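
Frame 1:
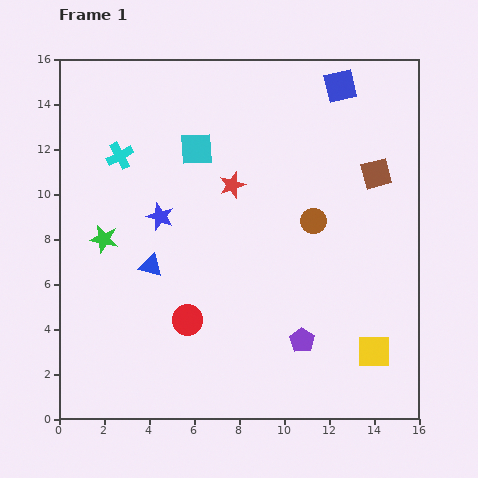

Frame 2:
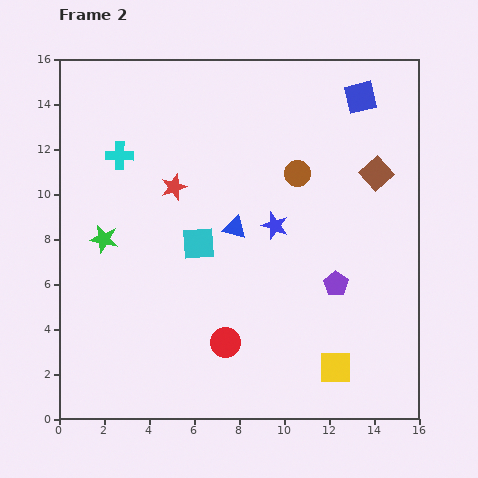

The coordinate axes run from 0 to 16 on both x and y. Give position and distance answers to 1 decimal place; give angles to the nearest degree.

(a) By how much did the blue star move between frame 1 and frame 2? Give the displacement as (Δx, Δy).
(5.1, -0.4)

The blue star was at (4.5, 9.0) in frame 1 and (9.6, 8.6) in frame 2.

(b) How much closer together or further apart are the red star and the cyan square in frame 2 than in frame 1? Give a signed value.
+0.4

Distance in frame 1: 2.3. Distance in frame 2: 2.7.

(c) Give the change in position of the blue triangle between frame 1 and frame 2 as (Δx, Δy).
(3.7, 1.7)

The blue triangle was at (4.1, 6.8) in frame 1 and (7.8, 8.5) in frame 2.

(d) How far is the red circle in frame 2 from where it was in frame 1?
2.0

The red circle moved from (5.7, 4.4) to (7.4, 3.4), a distance of √(1.7² + 1.0²) ≈ 2.0.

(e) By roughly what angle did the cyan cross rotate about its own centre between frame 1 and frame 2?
29° clockwise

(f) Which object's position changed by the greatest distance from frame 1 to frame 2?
the blue star

(moved 5.1; next 4.2)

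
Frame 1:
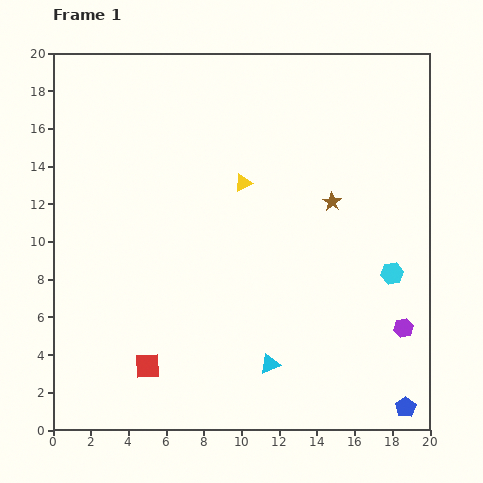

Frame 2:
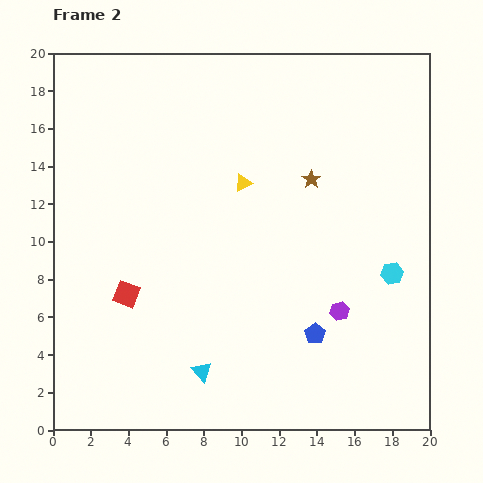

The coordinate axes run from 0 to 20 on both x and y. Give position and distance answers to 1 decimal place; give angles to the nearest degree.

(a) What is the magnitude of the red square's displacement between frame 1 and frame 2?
4.0

The red square moved from (5.0, 3.4) to (3.9, 7.2), a distance of √(1.1² + 3.8²) ≈ 4.0.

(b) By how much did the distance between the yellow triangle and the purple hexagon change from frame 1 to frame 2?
-3.0

Distance in frame 1: 11.5. Distance in frame 2: 8.5.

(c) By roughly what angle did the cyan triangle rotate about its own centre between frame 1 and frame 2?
50° counter-clockwise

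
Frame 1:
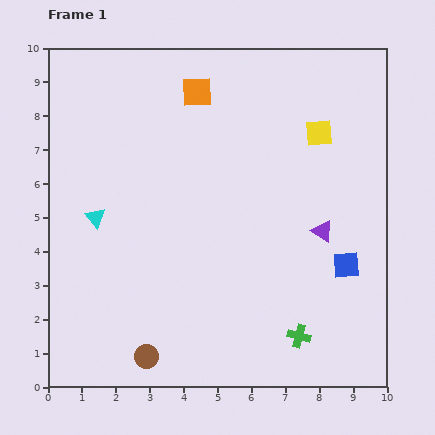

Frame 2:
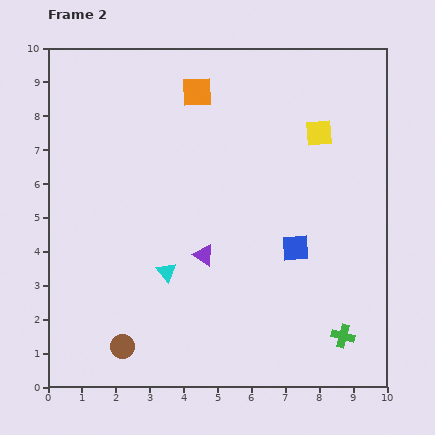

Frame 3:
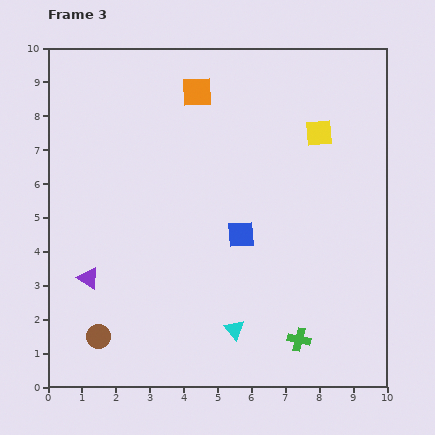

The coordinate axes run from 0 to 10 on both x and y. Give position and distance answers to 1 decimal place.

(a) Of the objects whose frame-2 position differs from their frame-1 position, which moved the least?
the brown circle

(moved 0.8)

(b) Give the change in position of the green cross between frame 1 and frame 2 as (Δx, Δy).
(1.3, 0.0)

The green cross was at (7.4, 1.5) in frame 1 and (8.7, 1.5) in frame 2.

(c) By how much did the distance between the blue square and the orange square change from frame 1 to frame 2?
-1.3

Distance in frame 1: 6.7. Distance in frame 2: 5.4.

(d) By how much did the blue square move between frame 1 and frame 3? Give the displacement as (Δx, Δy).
(-3.1, 0.9)

The blue square was at (8.8, 3.6) in frame 1 and (5.7, 4.5) in frame 3.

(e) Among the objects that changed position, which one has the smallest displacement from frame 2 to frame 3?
the brown circle

(moved 0.8)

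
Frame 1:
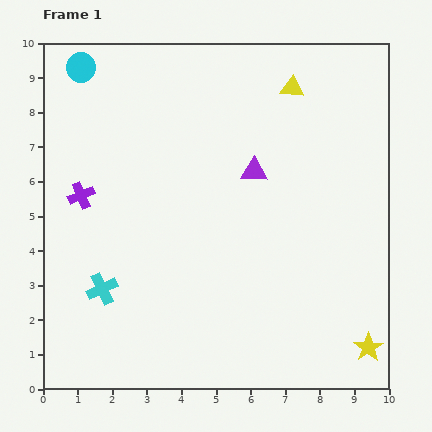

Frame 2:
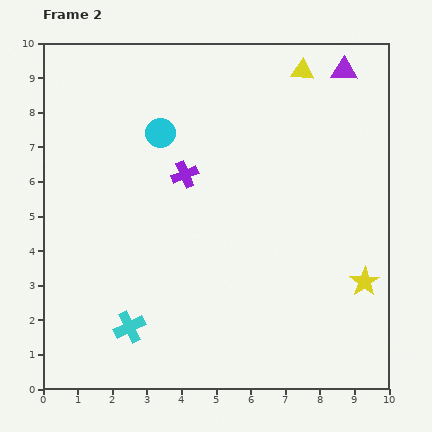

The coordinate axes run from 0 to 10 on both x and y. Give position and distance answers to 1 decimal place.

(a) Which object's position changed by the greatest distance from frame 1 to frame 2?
the purple triangle

(moved 3.9; next 3.1)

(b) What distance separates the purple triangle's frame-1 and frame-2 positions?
3.9

The purple triangle moved from (6.1, 6.3) to (8.7, 9.2), a distance of √(2.6² + 2.9²) ≈ 3.9.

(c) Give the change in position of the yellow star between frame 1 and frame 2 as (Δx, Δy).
(-0.1, 1.9)

The yellow star was at (9.4, 1.2) in frame 1 and (9.3, 3.1) in frame 2.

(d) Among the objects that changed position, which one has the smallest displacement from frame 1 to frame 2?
the yellow triangle

(moved 0.6)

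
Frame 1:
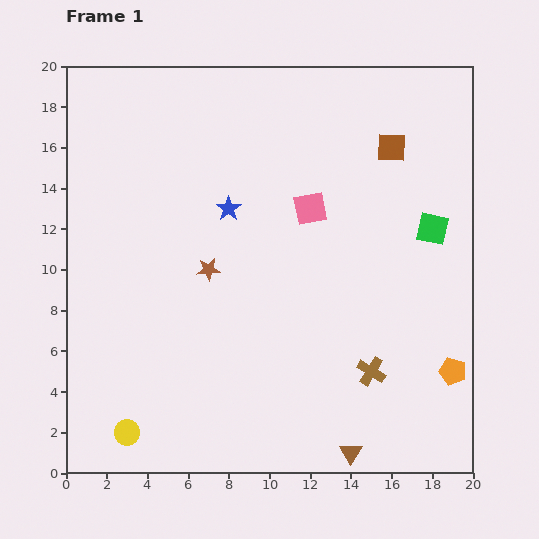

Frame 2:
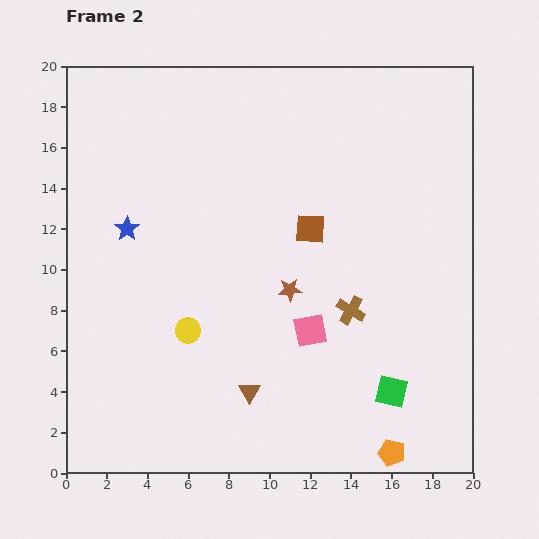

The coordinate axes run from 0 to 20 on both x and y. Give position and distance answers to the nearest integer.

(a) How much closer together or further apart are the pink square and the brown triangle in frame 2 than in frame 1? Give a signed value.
-8

Distance in frame 1: 12. Distance in frame 2: 4.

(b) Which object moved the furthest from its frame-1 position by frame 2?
the green square

(moved 8; next 6)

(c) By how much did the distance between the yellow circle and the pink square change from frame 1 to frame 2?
-8

Distance in frame 1: 14. Distance in frame 2: 6.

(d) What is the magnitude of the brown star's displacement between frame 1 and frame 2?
4

The brown star moved from (7, 10) to (11, 9), a distance of √(4² + 1²) ≈ 4.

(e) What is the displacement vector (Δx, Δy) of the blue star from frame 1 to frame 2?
(-5, -1)

The blue star was at (8, 13) in frame 1 and (3, 12) in frame 2.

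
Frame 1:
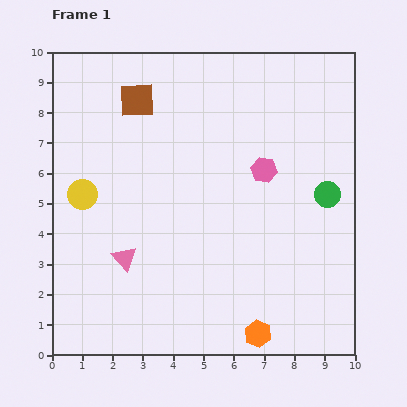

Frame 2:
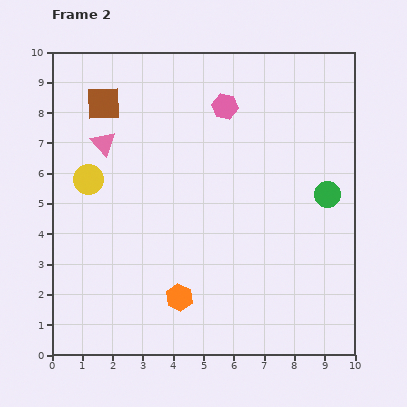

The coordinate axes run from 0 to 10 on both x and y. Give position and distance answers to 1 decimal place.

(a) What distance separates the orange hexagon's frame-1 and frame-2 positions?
2.9

The orange hexagon moved from (6.8, 0.7) to (4.2, 1.9), a distance of √(2.6² + 1.2²) ≈ 2.9.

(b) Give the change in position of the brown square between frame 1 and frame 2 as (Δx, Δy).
(-1.1, -0.1)

The brown square was at (2.8, 8.4) in frame 1 and (1.7, 8.3) in frame 2.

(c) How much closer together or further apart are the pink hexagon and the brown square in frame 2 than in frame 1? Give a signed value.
-0.8

Distance in frame 1: 4.8. Distance in frame 2: 4.0.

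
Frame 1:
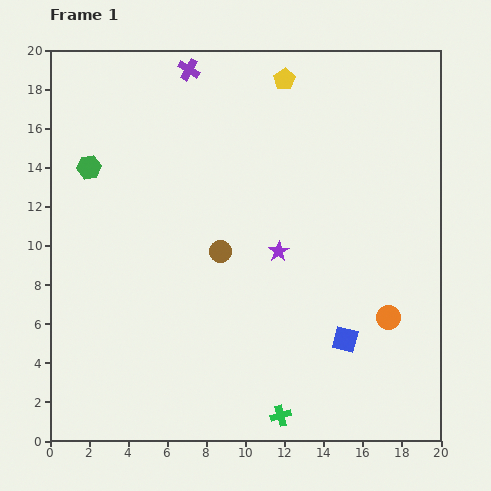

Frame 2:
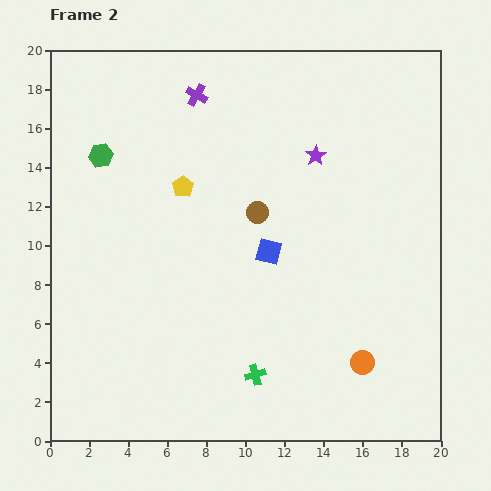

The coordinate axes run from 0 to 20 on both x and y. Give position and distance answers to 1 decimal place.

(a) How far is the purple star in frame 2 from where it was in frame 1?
5.3

The purple star moved from (11.7, 9.7) to (13.6, 14.6), a distance of √(1.9² + 4.9²) ≈ 5.3.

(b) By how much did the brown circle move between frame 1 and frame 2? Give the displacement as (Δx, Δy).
(1.9, 2.0)

The brown circle was at (8.7, 9.7) in frame 1 and (10.6, 11.7) in frame 2.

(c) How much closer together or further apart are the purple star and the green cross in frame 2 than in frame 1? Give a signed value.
+3.2

Distance in frame 1: 8.4. Distance in frame 2: 11.6.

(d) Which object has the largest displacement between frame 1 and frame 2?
the yellow pentagon

(moved 7.6; next 6.0)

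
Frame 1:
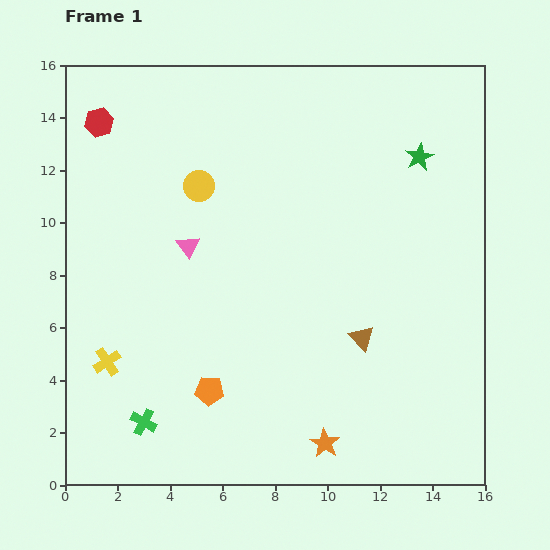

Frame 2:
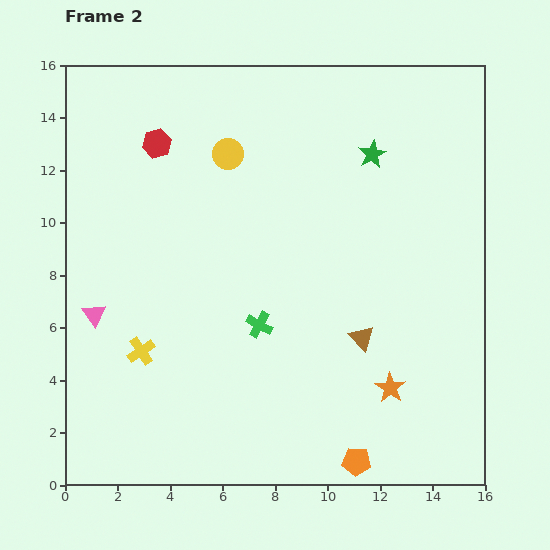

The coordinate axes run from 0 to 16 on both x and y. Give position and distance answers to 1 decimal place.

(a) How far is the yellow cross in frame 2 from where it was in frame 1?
1.4

The yellow cross moved from (1.6, 4.7) to (2.9, 5.1), a distance of √(1.3² + 0.4²) ≈ 1.4.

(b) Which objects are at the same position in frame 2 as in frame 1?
the brown triangle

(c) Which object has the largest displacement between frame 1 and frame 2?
the orange pentagon

(moved 6.2; next 5.7)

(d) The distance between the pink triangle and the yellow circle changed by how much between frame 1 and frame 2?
+5.7

Distance in frame 1: 2.3. Distance in frame 2: 8.0.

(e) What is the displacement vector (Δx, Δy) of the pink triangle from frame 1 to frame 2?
(-3.6, -2.6)

The pink triangle was at (4.7, 9.1) in frame 1 and (1.1, 6.5) in frame 2.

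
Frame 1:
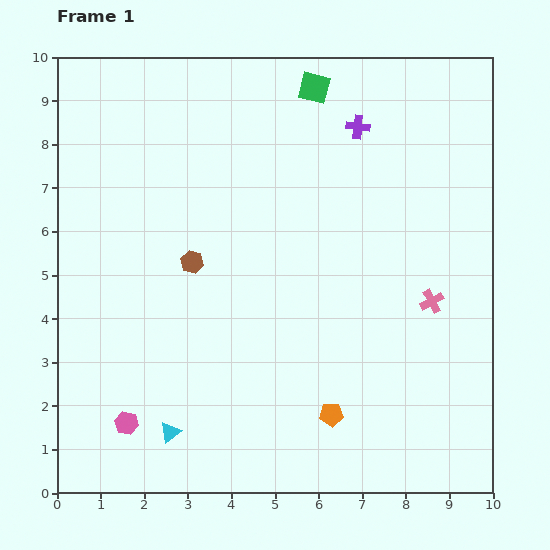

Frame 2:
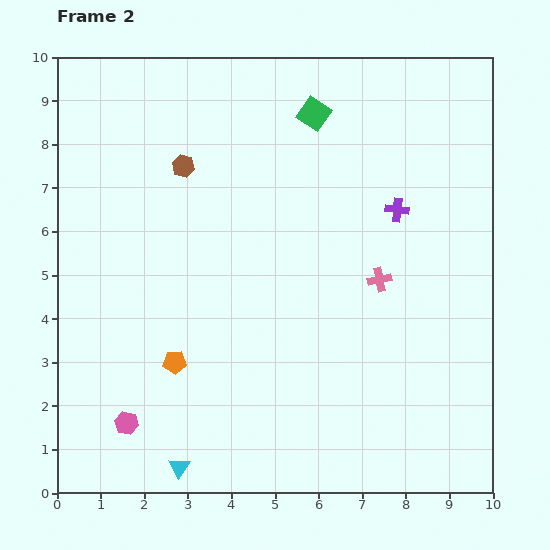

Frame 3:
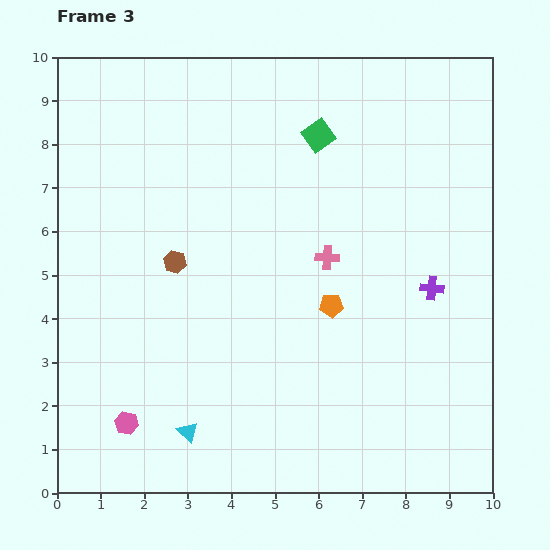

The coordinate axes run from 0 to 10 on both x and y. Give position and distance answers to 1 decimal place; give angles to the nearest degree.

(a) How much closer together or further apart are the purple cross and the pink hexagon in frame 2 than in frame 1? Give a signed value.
-0.7

Distance in frame 1: 8.6. Distance in frame 2: 7.9.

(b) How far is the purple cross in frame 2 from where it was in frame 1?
2.1

The purple cross moved from (6.9, 8.4) to (7.8, 6.5), a distance of √(0.9² + 1.9²) ≈ 2.1.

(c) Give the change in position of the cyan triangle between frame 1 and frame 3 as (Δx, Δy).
(0.4, 0.0)

The cyan triangle was at (2.6, 1.4) in frame 1 and (3.0, 1.4) in frame 3.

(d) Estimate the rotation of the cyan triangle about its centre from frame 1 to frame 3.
38° counter-clockwise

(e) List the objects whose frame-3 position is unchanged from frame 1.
the pink hexagon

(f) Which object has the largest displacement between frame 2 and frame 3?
the orange pentagon

(moved 3.8; next 2.2)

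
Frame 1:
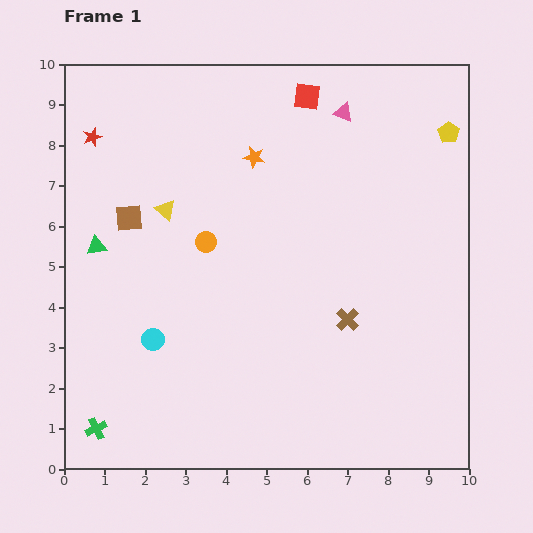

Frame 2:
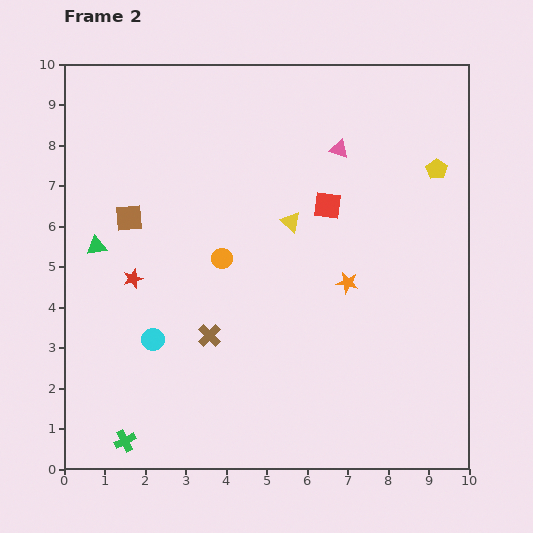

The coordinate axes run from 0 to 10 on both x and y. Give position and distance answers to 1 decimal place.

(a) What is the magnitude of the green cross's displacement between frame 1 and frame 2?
0.8

The green cross moved from (0.8, 1.0) to (1.5, 0.7), a distance of √(0.7² + 0.3²) ≈ 0.8.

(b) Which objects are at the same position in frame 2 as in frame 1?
the cyan circle, the green triangle, the brown square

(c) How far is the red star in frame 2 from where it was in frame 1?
3.6

The red star moved from (0.7, 8.2) to (1.7, 4.7), a distance of √(1.0² + 3.5²) ≈ 3.6.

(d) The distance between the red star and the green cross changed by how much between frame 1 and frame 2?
-3.2

Distance in frame 1: 7.2. Distance in frame 2: 4.0.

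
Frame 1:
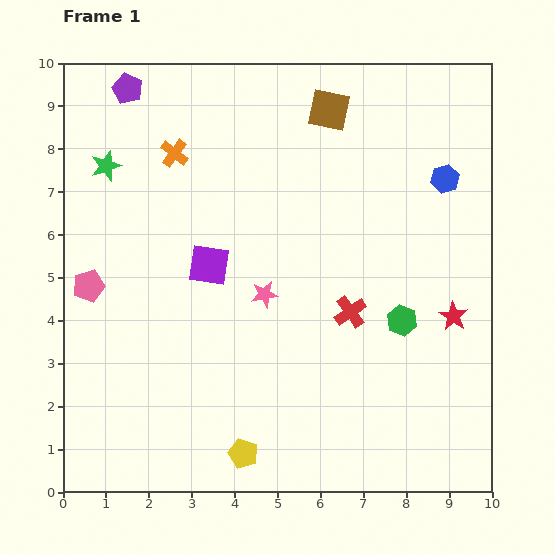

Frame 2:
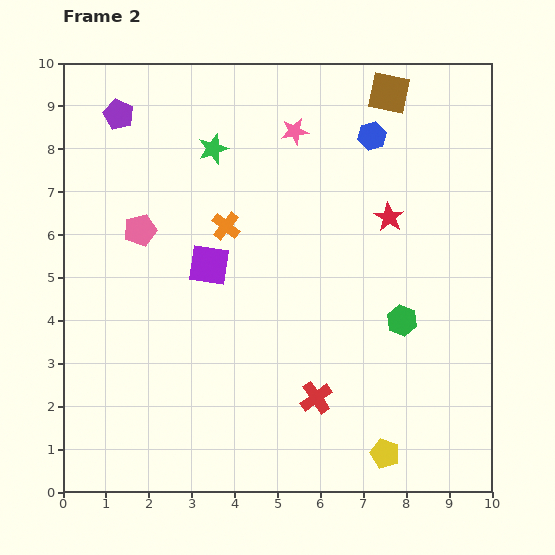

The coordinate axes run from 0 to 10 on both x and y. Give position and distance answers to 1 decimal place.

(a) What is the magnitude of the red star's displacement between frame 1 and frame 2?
2.7

The red star moved from (9.1, 4.1) to (7.6, 6.4), a distance of √(1.5² + 2.3²) ≈ 2.7.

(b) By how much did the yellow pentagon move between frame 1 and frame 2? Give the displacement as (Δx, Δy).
(3.3, 0.0)

The yellow pentagon was at (4.2, 0.9) in frame 1 and (7.5, 0.9) in frame 2.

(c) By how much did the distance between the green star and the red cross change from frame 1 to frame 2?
-0.3

Distance in frame 1: 6.6. Distance in frame 2: 6.3.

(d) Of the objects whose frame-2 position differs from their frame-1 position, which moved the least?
the purple pentagon

(moved 0.6)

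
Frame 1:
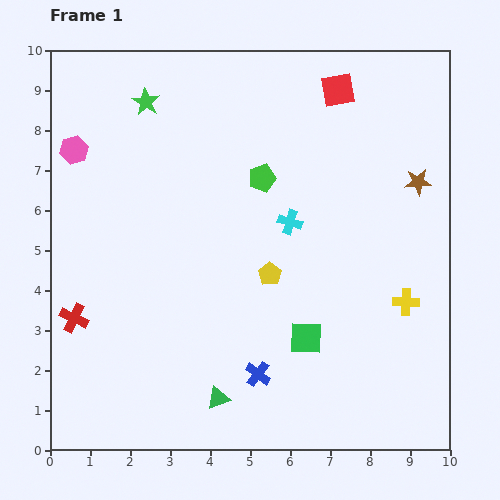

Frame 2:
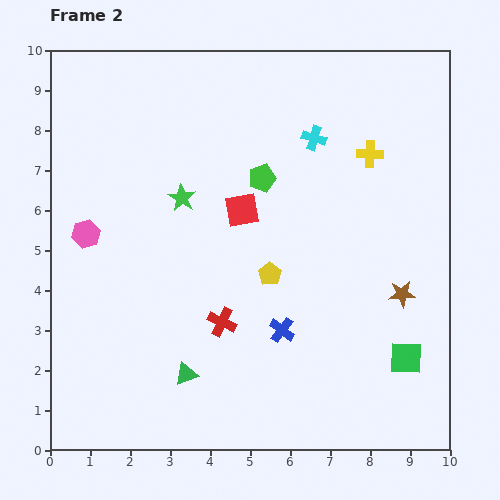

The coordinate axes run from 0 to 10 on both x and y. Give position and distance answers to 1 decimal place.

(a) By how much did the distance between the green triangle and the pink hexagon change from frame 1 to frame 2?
-2.9

Distance in frame 1: 7.2. Distance in frame 2: 4.3.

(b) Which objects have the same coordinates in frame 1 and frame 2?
the yellow pentagon, the green pentagon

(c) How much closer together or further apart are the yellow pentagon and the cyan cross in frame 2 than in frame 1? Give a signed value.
+2.2

Distance in frame 1: 1.4. Distance in frame 2: 3.6.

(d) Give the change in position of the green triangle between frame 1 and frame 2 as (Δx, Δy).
(-0.8, 0.6)

The green triangle was at (4.2, 1.3) in frame 1 and (3.4, 1.9) in frame 2.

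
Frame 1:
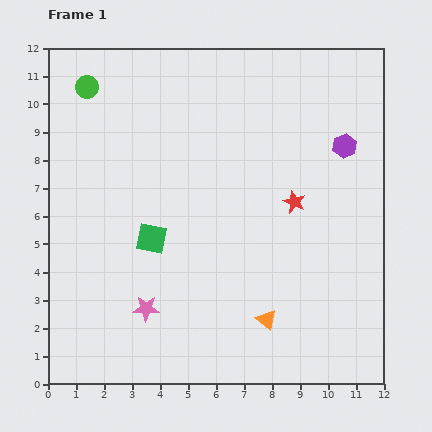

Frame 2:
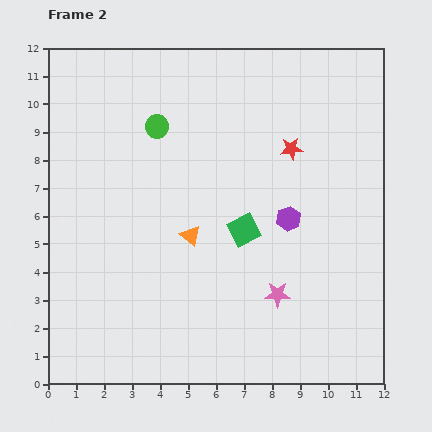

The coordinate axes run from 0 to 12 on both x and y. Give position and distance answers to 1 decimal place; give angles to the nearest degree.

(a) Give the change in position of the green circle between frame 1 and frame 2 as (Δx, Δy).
(2.5, -1.4)

The green circle was at (1.4, 10.6) in frame 1 and (3.9, 9.2) in frame 2.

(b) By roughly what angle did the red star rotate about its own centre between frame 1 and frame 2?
31° counter-clockwise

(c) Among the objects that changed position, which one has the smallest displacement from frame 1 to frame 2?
the red star

(moved 1.9)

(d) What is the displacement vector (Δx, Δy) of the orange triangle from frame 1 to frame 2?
(-2.7, 3.0)

The orange triangle was at (7.8, 2.3) in frame 1 and (5.1, 5.3) in frame 2.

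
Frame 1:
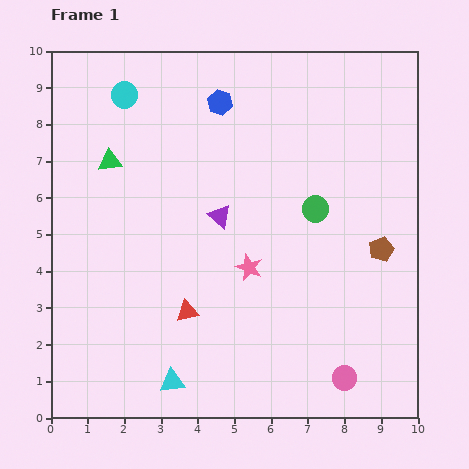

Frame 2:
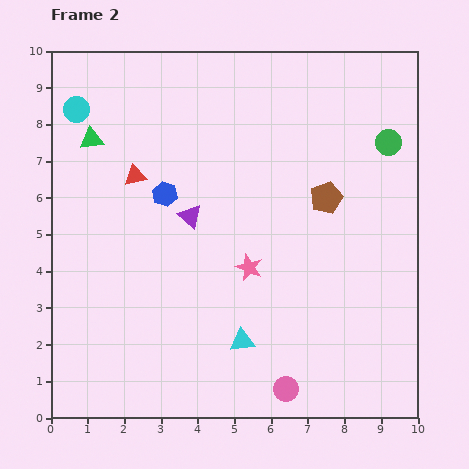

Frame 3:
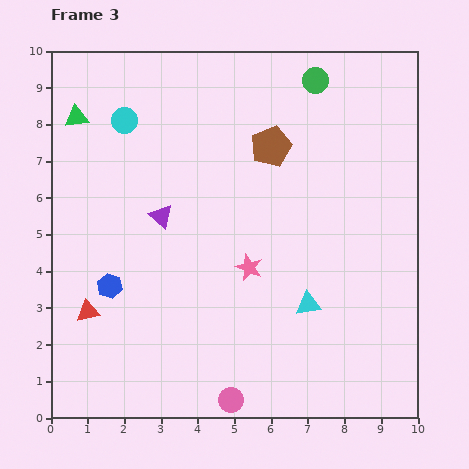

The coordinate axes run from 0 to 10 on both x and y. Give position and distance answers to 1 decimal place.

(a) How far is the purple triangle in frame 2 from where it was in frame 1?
0.8

The purple triangle moved from (4.6, 5.5) to (3.8, 5.5), a distance of √(0.8² + 0.0²) ≈ 0.8.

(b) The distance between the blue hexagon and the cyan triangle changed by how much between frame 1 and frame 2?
-3.2

Distance in frame 1: 7.7. Distance in frame 2: 4.5.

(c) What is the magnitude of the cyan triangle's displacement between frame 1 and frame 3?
4.3

The cyan triangle moved from (3.3, 1.0) to (7.0, 3.1), a distance of √(3.7² + 2.1²) ≈ 4.3.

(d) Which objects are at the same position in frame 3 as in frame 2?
the pink star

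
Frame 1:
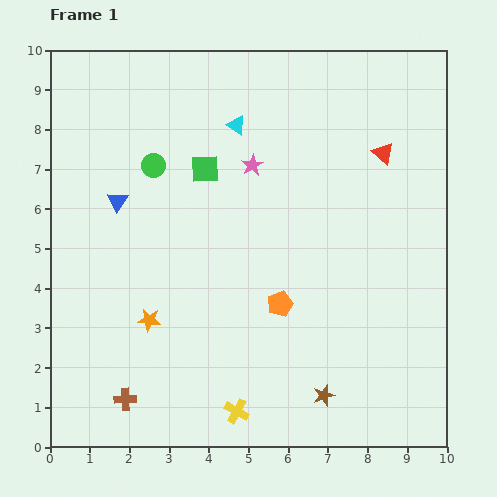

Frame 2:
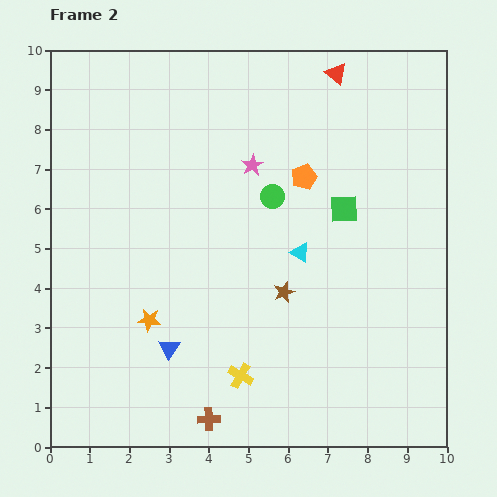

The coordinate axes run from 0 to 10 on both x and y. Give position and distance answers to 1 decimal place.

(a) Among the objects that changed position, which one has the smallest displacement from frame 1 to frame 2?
the yellow cross

(moved 0.9)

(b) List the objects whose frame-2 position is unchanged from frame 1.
the pink star, the orange star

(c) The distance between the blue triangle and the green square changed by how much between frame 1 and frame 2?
+3.3

Distance in frame 1: 2.3. Distance in frame 2: 5.6.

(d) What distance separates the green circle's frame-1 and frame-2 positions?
3.1

The green circle moved from (2.6, 7.1) to (5.6, 6.3), a distance of √(3.0² + 0.8²) ≈ 3.1.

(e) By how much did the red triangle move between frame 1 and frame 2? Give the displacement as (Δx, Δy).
(-1.2, 2.0)

The red triangle was at (8.4, 7.4) in frame 1 and (7.2, 9.4) in frame 2.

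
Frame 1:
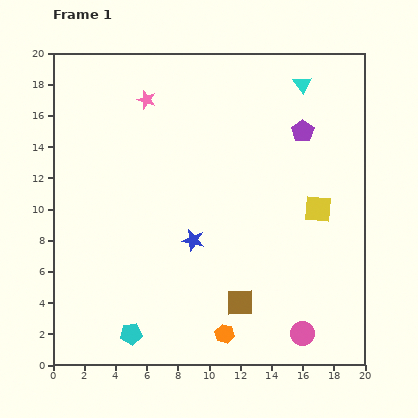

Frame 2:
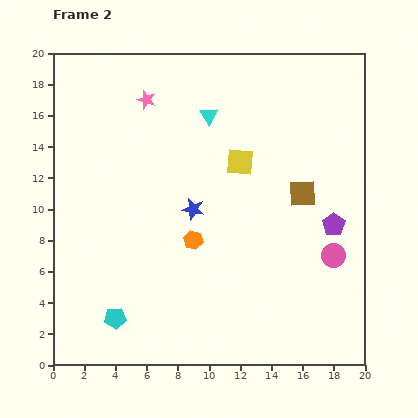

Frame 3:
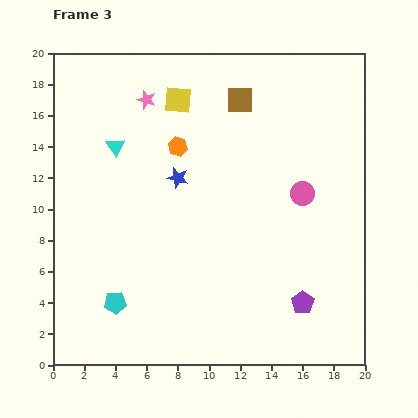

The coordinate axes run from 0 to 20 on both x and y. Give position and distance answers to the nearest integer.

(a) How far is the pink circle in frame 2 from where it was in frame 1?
5

The pink circle moved from (16, 2) to (18, 7), a distance of √(2² + 5²) ≈ 5.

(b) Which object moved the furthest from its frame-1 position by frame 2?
the brown square

(moved 8; next 6)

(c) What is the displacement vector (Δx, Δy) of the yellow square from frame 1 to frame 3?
(-9, 7)

The yellow square was at (17, 10) in frame 1 and (8, 17) in frame 3.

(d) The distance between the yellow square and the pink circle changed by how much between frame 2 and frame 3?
+2

Distance in frame 2: 8. Distance in frame 3: 10.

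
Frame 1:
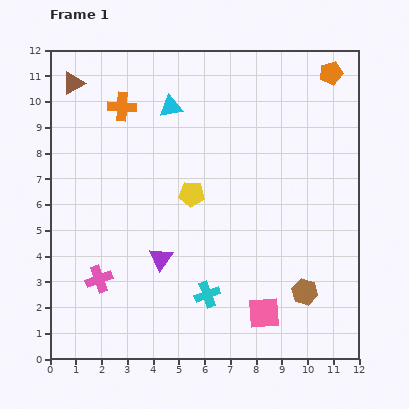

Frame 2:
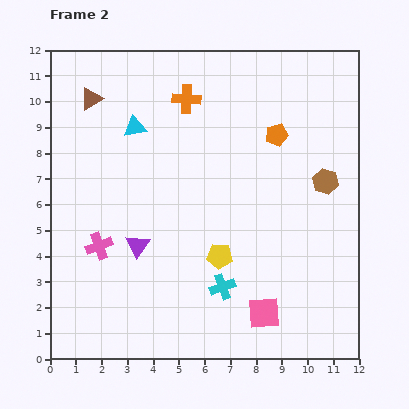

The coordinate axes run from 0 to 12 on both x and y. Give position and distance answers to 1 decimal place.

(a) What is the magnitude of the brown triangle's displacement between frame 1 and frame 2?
0.9

The brown triangle moved from (0.9, 10.7) to (1.6, 10.1), a distance of √(0.7² + 0.6²) ≈ 0.9.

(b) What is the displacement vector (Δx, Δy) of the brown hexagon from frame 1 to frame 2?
(0.8, 4.3)

The brown hexagon was at (9.9, 2.6) in frame 1 and (10.7, 6.9) in frame 2.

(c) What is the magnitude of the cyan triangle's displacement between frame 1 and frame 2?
1.6

The cyan triangle moved from (4.7, 9.8) to (3.3, 9.0), a distance of √(1.4² + 0.8²) ≈ 1.6.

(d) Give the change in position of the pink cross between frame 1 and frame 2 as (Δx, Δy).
(0.0, 1.3)

The pink cross was at (1.9, 3.1) in frame 1 and (1.9, 4.4) in frame 2.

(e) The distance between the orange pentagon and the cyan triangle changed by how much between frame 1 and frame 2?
-0.8

Distance in frame 1: 6.3. Distance in frame 2: 5.5.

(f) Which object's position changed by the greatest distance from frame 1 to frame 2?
the brown hexagon

(moved 4.4; next 3.2)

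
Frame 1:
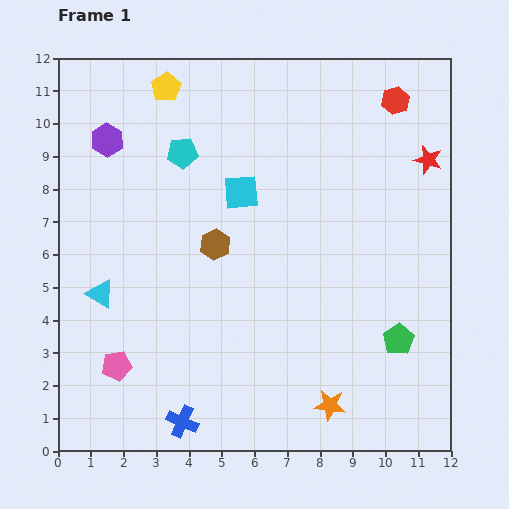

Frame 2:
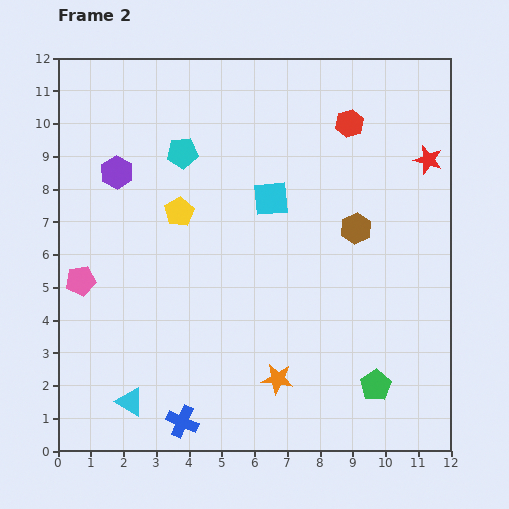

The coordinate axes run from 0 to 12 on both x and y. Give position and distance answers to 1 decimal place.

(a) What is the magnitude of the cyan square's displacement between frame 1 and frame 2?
0.9

The cyan square moved from (5.6, 7.9) to (6.5, 7.7), a distance of √(0.9² + 0.2²) ≈ 0.9.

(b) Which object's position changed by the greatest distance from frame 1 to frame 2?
the brown hexagon

(moved 4.3; next 3.8)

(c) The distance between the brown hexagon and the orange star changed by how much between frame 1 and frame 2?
-0.8

Distance in frame 1: 6.0. Distance in frame 2: 5.2.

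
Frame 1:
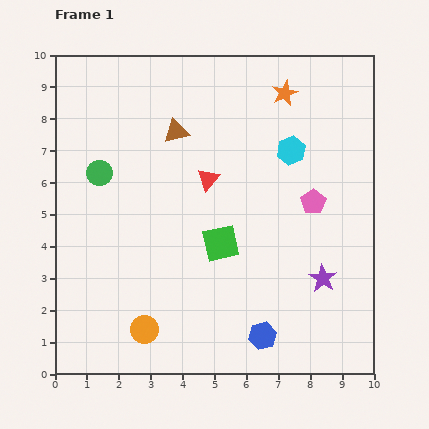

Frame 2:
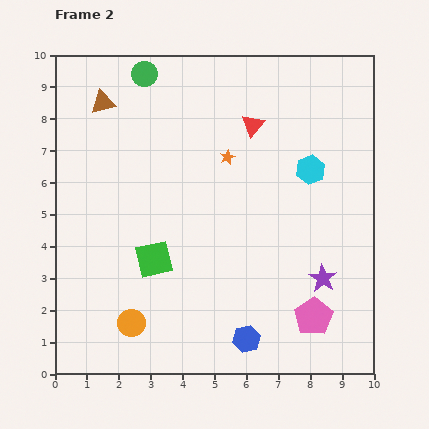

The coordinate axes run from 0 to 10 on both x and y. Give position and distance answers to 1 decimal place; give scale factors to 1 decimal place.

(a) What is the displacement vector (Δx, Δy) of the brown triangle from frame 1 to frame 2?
(-2.3, 0.9)

The brown triangle was at (3.8, 7.6) in frame 1 and (1.5, 8.5) in frame 2.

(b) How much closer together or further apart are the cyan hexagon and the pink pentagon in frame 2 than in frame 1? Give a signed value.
+2.9

Distance in frame 1: 1.7. Distance in frame 2: 4.6.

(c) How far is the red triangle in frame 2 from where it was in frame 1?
2.2

The red triangle moved from (4.8, 6.1) to (6.2, 7.8), a distance of √(1.4² + 1.7²) ≈ 2.2.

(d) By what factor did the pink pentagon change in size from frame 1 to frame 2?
1.5×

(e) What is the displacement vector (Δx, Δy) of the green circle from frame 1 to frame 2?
(1.4, 3.1)

The green circle was at (1.4, 6.3) in frame 1 and (2.8, 9.4) in frame 2.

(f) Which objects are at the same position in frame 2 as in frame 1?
the purple star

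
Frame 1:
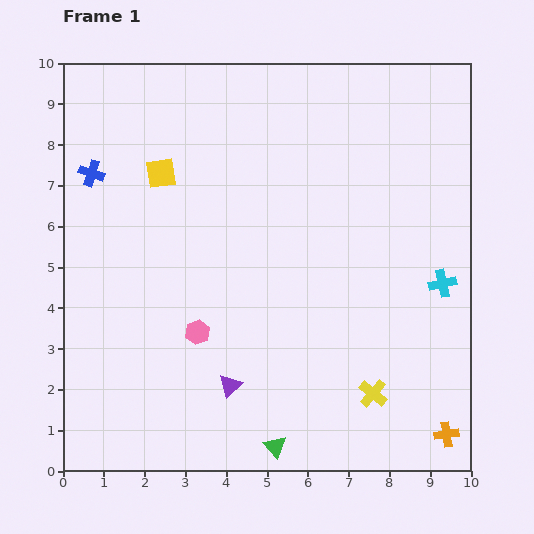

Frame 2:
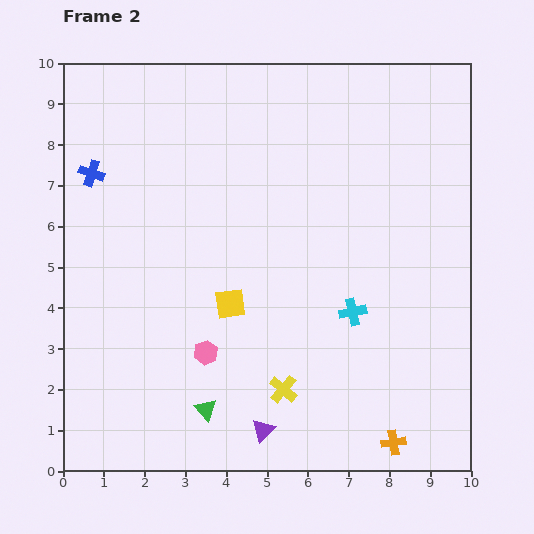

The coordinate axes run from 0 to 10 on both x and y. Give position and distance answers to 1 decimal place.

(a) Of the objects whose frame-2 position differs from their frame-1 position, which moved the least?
the pink hexagon

(moved 0.5)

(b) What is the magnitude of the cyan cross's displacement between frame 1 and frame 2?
2.3

The cyan cross moved from (9.3, 4.6) to (7.1, 3.9), a distance of √(2.2² + 0.7²) ≈ 2.3.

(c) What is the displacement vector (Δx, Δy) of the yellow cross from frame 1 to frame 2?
(-2.2, 0.1)

The yellow cross was at (7.6, 1.9) in frame 1 and (5.4, 2.0) in frame 2.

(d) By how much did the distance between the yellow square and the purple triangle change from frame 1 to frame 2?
-2.3

Distance in frame 1: 5.5. Distance in frame 2: 3.2.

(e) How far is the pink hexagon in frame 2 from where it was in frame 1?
0.5

The pink hexagon moved from (3.3, 3.4) to (3.5, 2.9), a distance of √(0.2² + 0.5²) ≈ 0.5.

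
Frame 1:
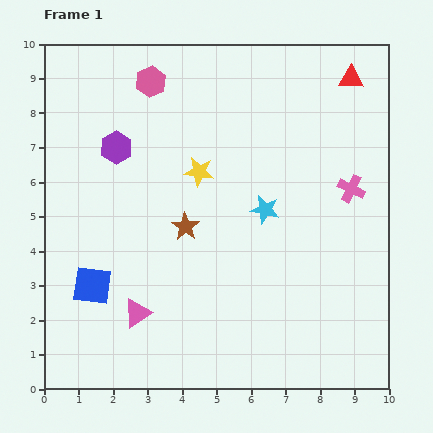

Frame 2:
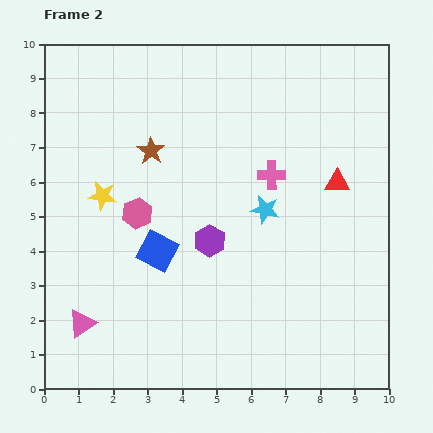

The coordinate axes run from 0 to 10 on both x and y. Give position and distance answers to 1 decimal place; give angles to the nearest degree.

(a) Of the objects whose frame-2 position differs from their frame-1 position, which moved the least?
the pink triangle

(moved 1.6)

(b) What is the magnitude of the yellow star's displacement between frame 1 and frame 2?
2.9

The yellow star moved from (4.5, 6.3) to (1.7, 5.6), a distance of √(2.8² + 0.7²) ≈ 2.9.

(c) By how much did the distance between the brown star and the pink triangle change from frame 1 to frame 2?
+2.5

Distance in frame 1: 2.9. Distance in frame 2: 5.4.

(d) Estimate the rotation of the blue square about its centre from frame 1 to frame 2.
20° clockwise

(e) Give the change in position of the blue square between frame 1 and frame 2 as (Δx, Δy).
(1.9, 1.0)

The blue square was at (1.4, 3.0) in frame 1 and (3.3, 4.0) in frame 2.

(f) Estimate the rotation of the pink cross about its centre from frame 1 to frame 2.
26° counter-clockwise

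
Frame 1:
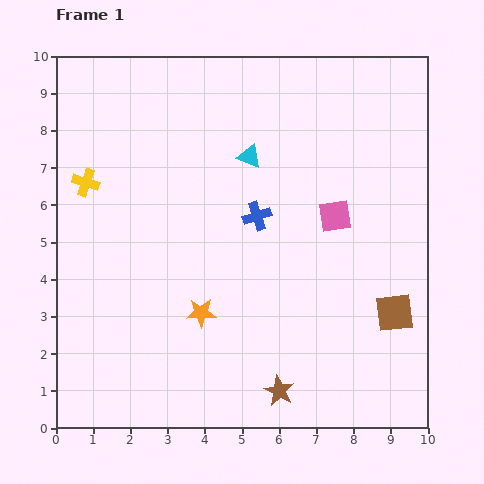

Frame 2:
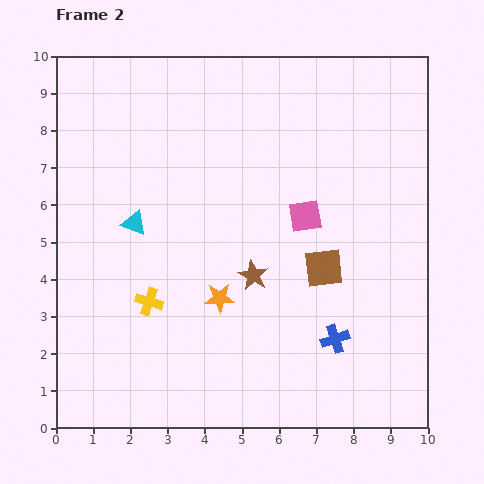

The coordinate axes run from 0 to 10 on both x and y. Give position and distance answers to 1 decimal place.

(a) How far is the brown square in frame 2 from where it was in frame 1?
2.2

The brown square moved from (9.1, 3.1) to (7.2, 4.3), a distance of √(1.9² + 1.2²) ≈ 2.2.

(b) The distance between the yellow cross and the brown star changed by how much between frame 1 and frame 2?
-4.7

Distance in frame 1: 7.6. Distance in frame 2: 2.9.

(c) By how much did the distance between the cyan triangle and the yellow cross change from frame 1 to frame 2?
-2.4

Distance in frame 1: 4.5. Distance in frame 2: 2.1.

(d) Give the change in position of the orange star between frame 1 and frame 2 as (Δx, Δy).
(0.5, 0.4)

The orange star was at (3.9, 3.1) in frame 1 and (4.4, 3.5) in frame 2.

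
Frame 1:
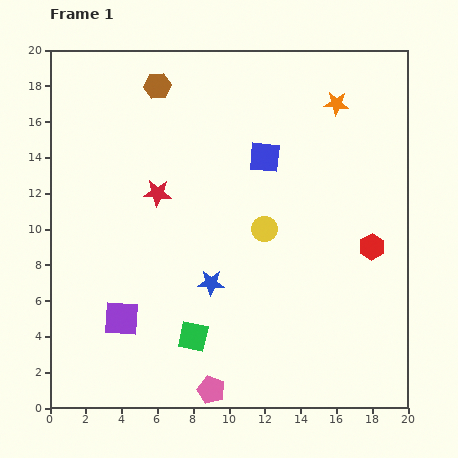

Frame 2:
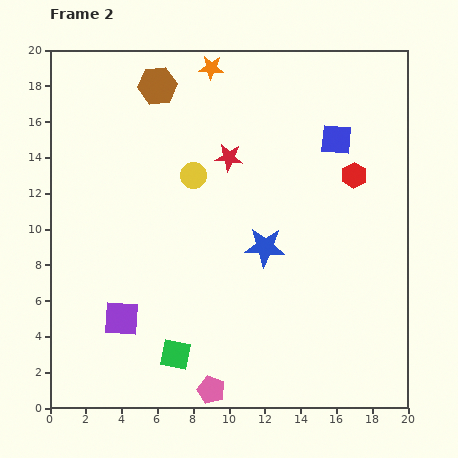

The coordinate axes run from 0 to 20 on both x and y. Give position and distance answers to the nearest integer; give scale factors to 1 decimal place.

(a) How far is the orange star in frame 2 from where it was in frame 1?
7

The orange star moved from (16, 17) to (9, 19), a distance of √(7² + 2²) ≈ 7.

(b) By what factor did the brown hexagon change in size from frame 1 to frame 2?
1.4×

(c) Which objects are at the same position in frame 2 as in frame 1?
the purple square, the pink pentagon, the brown hexagon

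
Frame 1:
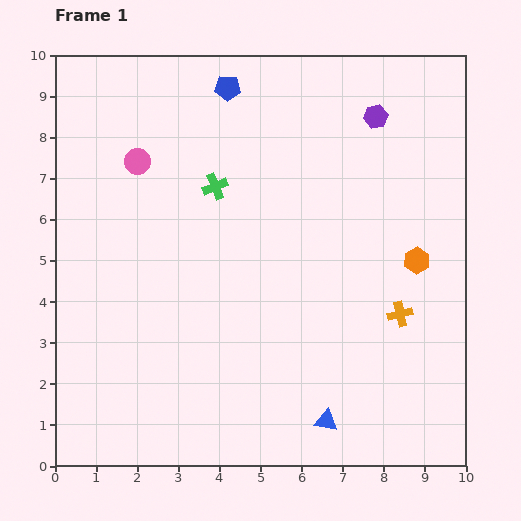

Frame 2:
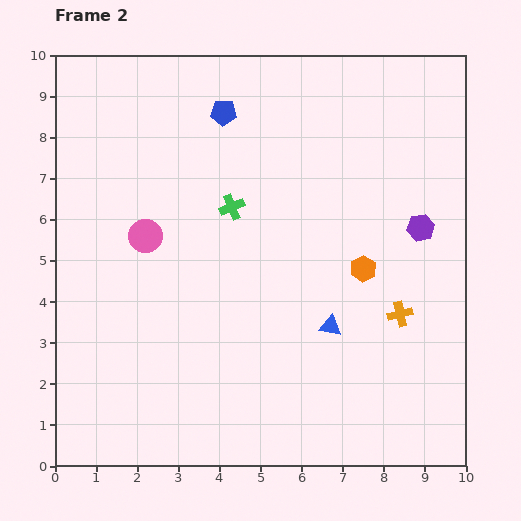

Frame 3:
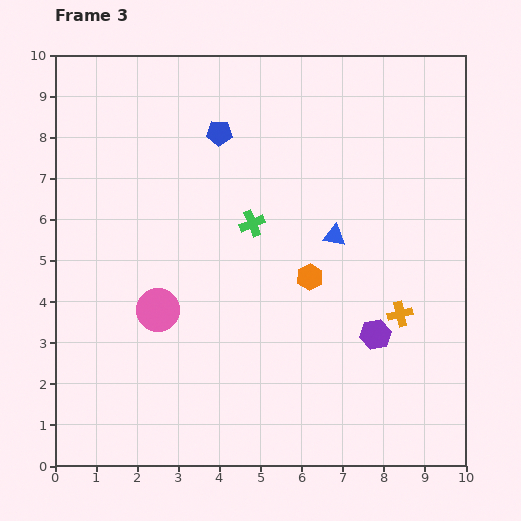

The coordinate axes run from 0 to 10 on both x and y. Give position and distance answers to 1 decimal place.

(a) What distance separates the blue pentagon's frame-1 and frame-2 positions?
0.6

The blue pentagon moved from (4.2, 9.2) to (4.1, 8.6), a distance of √(0.1² + 0.6²) ≈ 0.6.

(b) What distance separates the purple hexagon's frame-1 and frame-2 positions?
2.9

The purple hexagon moved from (7.8, 8.5) to (8.9, 5.8), a distance of √(1.1² + 2.7²) ≈ 2.9.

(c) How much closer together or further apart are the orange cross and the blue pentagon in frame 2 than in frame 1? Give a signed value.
-0.4

Distance in frame 1: 6.9. Distance in frame 2: 6.5.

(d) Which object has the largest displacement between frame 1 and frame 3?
the purple hexagon

(moved 5.3; next 4.5)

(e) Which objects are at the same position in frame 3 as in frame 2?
the orange cross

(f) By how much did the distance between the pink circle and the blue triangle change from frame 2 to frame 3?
-0.3

Distance in frame 2: 5.0. Distance in frame 3: 4.7.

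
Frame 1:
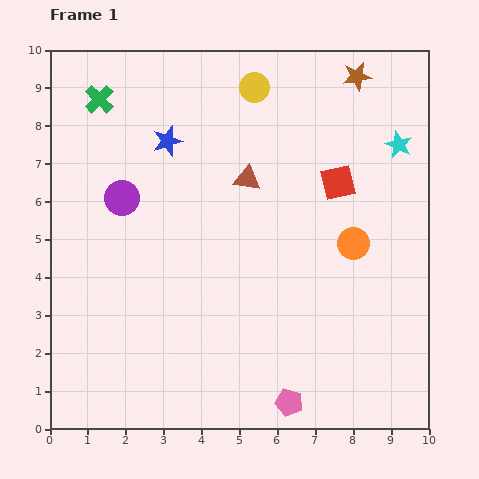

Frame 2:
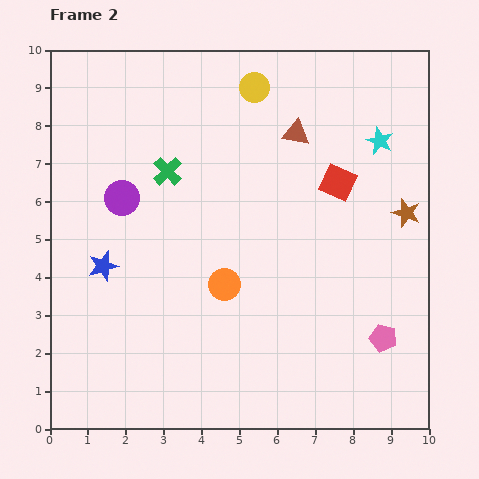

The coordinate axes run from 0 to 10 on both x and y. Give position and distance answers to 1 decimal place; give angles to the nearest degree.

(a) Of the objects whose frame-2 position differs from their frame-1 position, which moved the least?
the cyan star

(moved 0.5)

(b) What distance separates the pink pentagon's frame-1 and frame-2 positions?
3.0

The pink pentagon moved from (6.3, 0.7) to (8.8, 2.4), a distance of √(2.5² + 1.7²) ≈ 3.0.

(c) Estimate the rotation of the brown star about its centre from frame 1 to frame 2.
28° clockwise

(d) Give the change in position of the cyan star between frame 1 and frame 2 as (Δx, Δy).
(-0.5, 0.1)

The cyan star was at (9.2, 7.5) in frame 1 and (8.7, 7.6) in frame 2.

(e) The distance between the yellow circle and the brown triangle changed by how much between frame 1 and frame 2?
-0.8

Distance in frame 1: 2.4. Distance in frame 2: 1.6.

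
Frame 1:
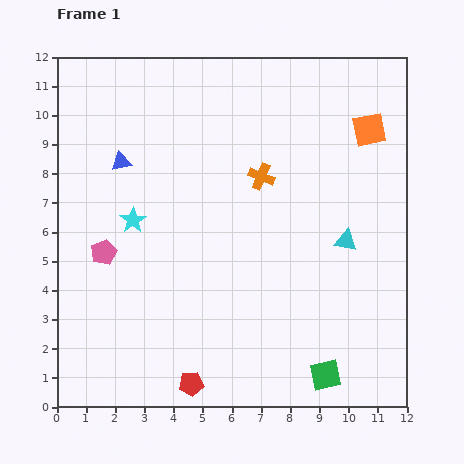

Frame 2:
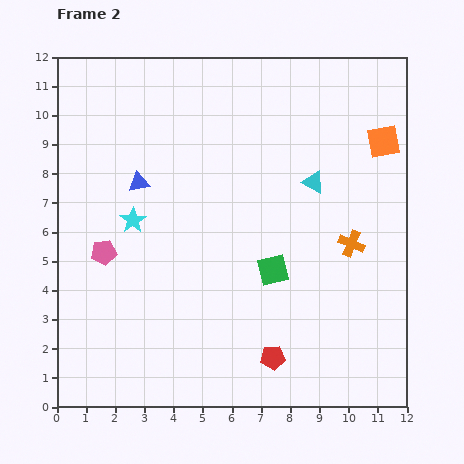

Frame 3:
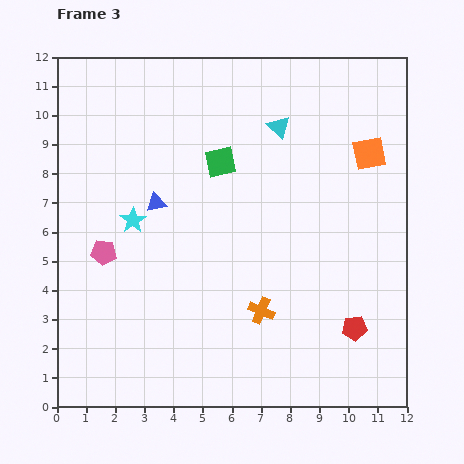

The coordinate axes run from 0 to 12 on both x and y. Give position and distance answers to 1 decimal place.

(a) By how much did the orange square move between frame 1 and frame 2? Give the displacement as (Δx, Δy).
(0.5, -0.4)

The orange square was at (10.7, 9.5) in frame 1 and (11.2, 9.1) in frame 2.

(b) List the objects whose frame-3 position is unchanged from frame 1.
the pink pentagon, the cyan star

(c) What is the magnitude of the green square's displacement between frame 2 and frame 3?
4.1

The green square moved from (7.4, 4.7) to (5.6, 8.4), a distance of √(1.8² + 3.7²) ≈ 4.1.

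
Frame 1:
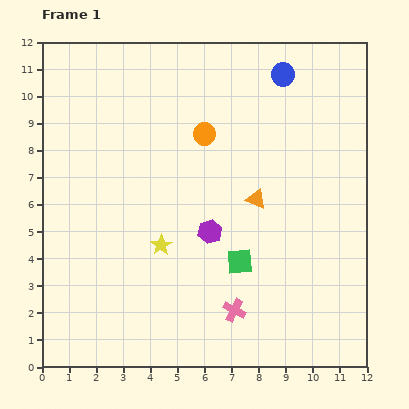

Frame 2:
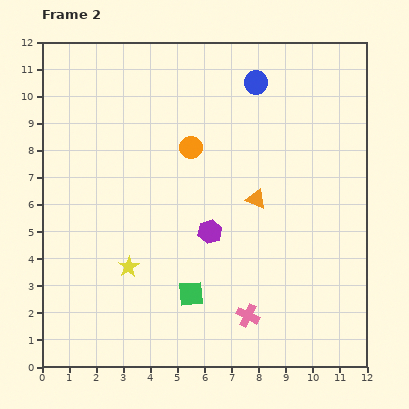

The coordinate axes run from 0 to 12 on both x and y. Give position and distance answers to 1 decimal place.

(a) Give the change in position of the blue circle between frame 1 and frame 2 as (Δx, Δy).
(-1.0, -0.3)

The blue circle was at (8.9, 10.8) in frame 1 and (7.9, 10.5) in frame 2.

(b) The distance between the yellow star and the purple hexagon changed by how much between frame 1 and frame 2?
+1.4

Distance in frame 1: 1.9. Distance in frame 2: 3.3.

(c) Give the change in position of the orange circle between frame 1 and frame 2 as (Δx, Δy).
(-0.5, -0.5)

The orange circle was at (6.0, 8.6) in frame 1 and (5.5, 8.1) in frame 2.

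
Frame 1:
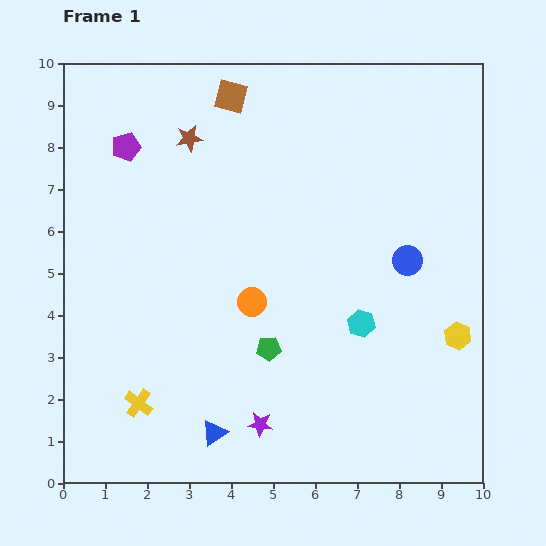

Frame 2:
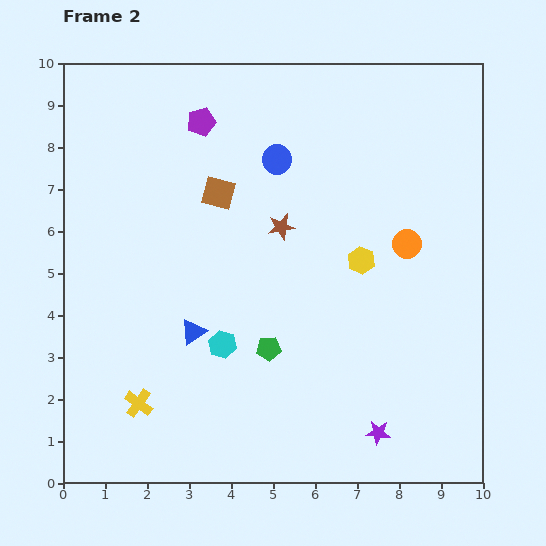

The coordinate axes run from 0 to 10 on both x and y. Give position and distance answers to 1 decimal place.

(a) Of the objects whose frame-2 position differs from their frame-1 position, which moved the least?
the purple pentagon

(moved 1.9)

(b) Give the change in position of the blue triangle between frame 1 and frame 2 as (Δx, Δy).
(-0.5, 2.4)

The blue triangle was at (3.6, 1.2) in frame 1 and (3.1, 3.6) in frame 2.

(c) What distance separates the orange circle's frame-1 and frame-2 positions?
4.0

The orange circle moved from (4.5, 4.3) to (8.2, 5.7), a distance of √(3.7² + 1.4²) ≈ 4.0.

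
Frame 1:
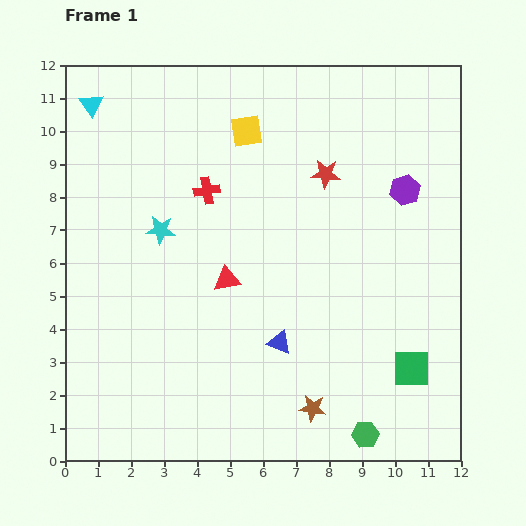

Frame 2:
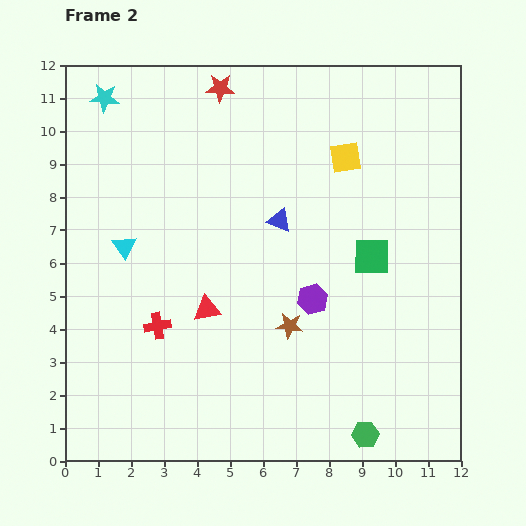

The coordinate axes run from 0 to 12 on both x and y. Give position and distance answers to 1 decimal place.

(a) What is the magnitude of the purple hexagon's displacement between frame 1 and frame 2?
4.3

The purple hexagon moved from (10.3, 8.2) to (7.5, 4.9), a distance of √(2.8² + 3.3²) ≈ 4.3.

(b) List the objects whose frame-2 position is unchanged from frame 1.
the green hexagon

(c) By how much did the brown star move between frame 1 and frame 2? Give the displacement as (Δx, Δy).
(-0.7, 2.5)

The brown star was at (7.5, 1.6) in frame 1 and (6.8, 4.1) in frame 2.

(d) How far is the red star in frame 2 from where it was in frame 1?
4.1

The red star moved from (7.9, 8.7) to (4.7, 11.3), a distance of √(3.2² + 2.6²) ≈ 4.1.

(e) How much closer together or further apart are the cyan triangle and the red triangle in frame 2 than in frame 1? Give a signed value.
-3.6

Distance in frame 1: 6.7. Distance in frame 2: 3.1.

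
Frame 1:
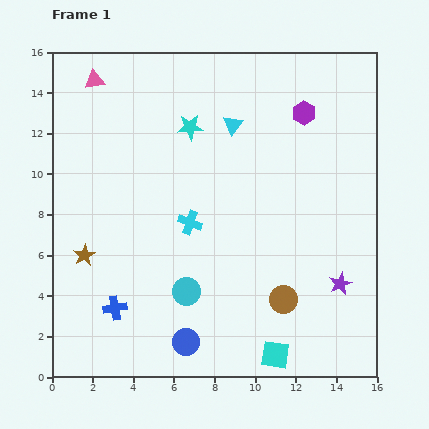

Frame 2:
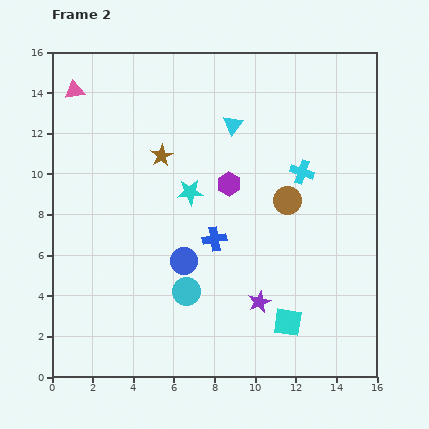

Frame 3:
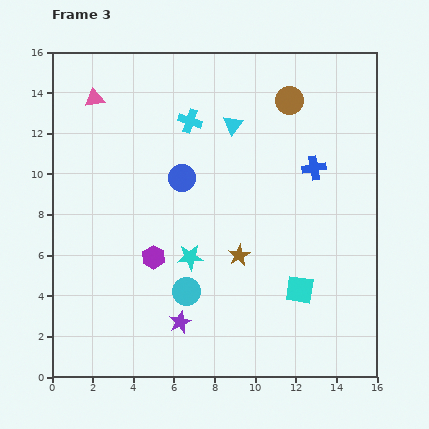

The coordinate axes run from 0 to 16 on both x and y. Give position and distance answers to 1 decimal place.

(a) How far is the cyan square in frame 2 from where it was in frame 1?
1.7

The cyan square moved from (11.0, 1.1) to (11.6, 2.7), a distance of √(0.6² + 1.6²) ≈ 1.7.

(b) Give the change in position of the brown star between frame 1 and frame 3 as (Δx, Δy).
(7.6, 0.0)

The brown star was at (1.6, 6.0) in frame 1 and (9.2, 6.0) in frame 3.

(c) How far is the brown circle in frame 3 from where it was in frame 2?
4.9

The brown circle moved from (11.6, 8.7) to (11.7, 13.6), a distance of √(0.1² + 4.9²) ≈ 4.9.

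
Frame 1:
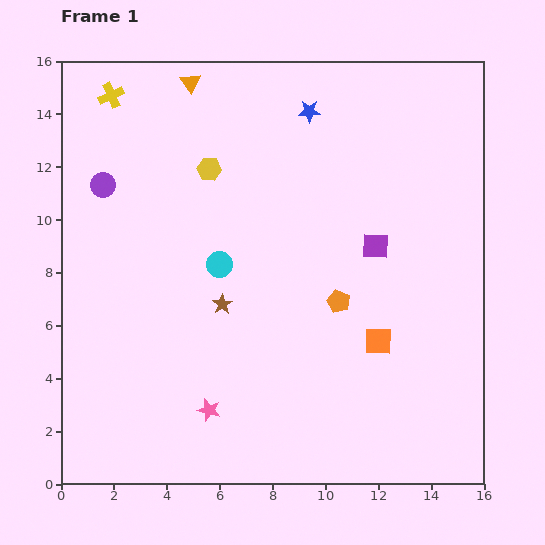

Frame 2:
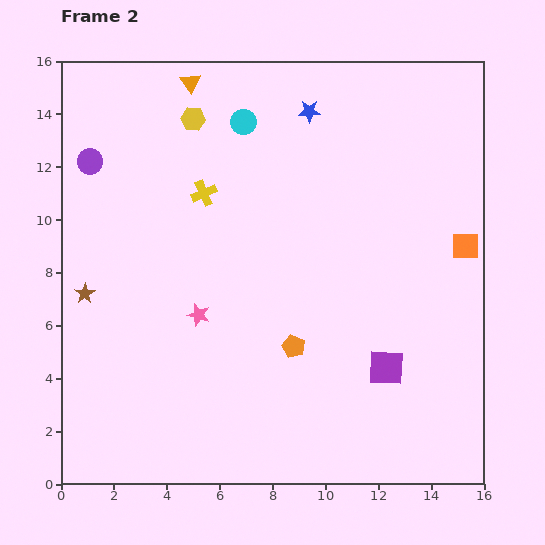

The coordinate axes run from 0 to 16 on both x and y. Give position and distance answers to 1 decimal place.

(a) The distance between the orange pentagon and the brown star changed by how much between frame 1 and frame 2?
+3.7

Distance in frame 1: 4.4. Distance in frame 2: 8.1.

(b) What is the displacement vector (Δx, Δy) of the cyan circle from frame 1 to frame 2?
(0.9, 5.4)

The cyan circle was at (6.0, 8.3) in frame 1 and (6.9, 13.7) in frame 2.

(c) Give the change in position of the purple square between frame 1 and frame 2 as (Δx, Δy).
(0.4, -4.6)

The purple square was at (11.9, 9.0) in frame 1 and (12.3, 4.4) in frame 2.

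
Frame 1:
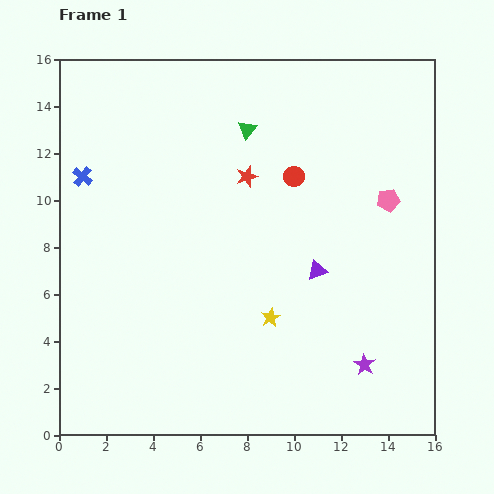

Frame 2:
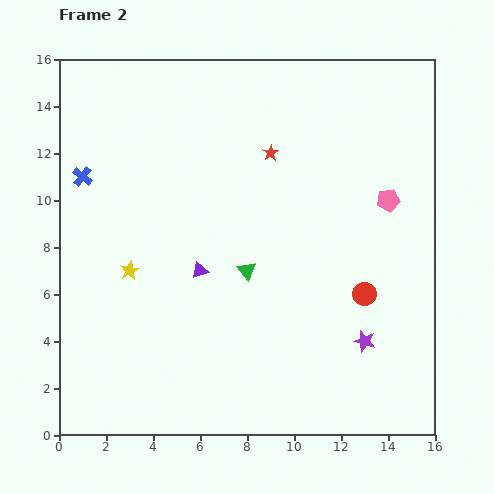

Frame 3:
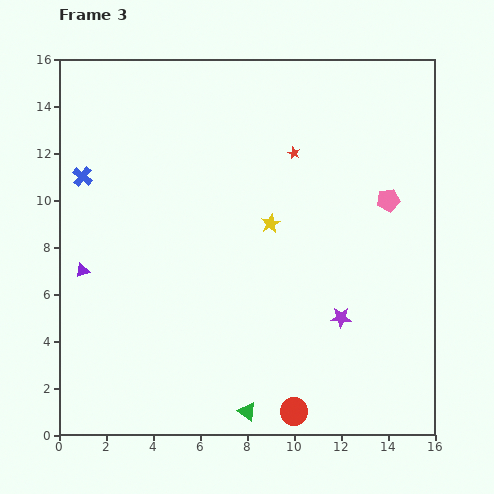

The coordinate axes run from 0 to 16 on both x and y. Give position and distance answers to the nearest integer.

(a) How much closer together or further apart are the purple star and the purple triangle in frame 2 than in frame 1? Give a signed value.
+4

Distance in frame 1: 4. Distance in frame 2: 8.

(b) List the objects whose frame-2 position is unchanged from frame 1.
the blue cross, the pink pentagon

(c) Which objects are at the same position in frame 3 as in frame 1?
the blue cross, the pink pentagon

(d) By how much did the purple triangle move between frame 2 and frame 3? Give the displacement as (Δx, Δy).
(-5, 0)

The purple triangle was at (6, 7) in frame 2 and (1, 7) in frame 3.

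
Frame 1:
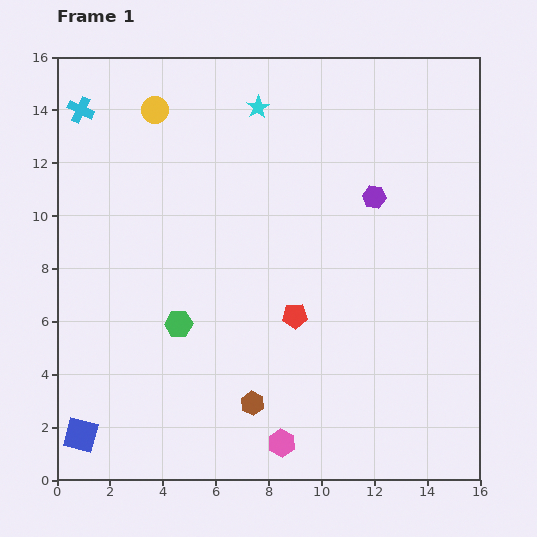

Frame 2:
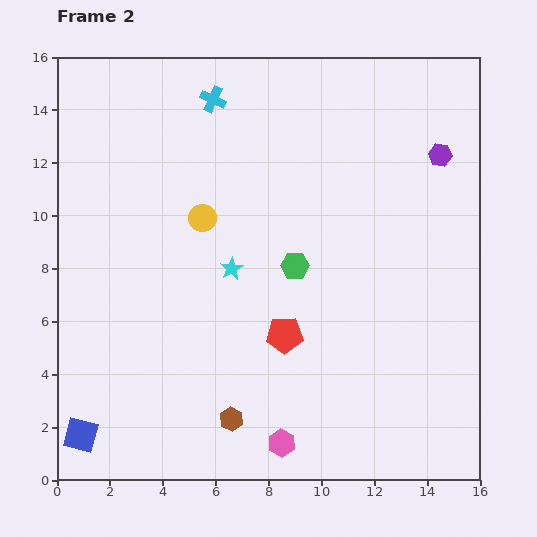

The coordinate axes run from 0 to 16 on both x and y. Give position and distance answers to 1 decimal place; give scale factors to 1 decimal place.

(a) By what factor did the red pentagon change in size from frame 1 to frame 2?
1.4×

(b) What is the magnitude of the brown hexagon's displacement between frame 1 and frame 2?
1.0

The brown hexagon moved from (7.4, 2.9) to (6.6, 2.3), a distance of √(0.8² + 0.6²) ≈ 1.0.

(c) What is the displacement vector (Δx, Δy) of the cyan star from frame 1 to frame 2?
(-1.0, -6.1)

The cyan star was at (7.6, 14.1) in frame 1 and (6.6, 8.0) in frame 2.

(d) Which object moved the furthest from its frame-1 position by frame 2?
the cyan star

(moved 6.2; next 5.0)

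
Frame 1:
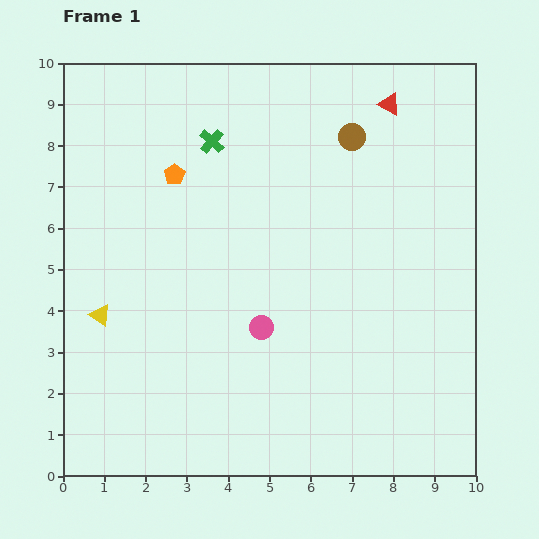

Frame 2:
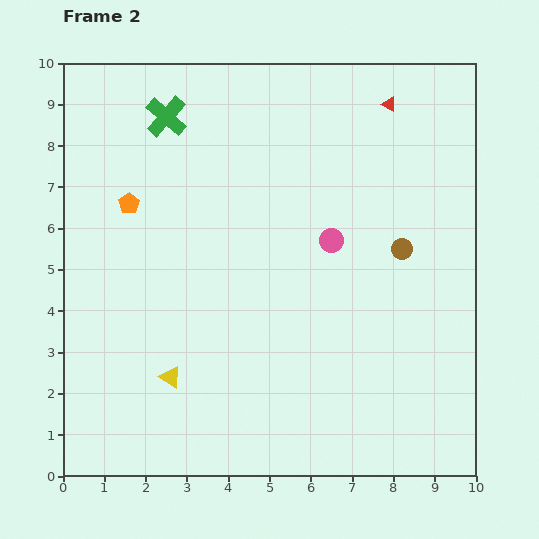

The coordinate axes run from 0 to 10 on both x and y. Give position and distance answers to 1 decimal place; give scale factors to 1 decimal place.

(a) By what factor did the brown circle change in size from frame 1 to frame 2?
0.8×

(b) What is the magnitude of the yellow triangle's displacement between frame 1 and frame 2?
2.3

The yellow triangle moved from (0.9, 3.9) to (2.6, 2.4), a distance of √(1.7² + 1.5²) ≈ 2.3.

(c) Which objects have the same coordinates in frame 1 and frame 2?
the red triangle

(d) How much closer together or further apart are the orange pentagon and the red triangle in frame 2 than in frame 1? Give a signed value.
+1.2

Distance in frame 1: 5.5. Distance in frame 2: 6.7.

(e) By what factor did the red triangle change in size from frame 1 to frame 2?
0.6×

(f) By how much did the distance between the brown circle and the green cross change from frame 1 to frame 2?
+3.1

Distance in frame 1: 3.4. Distance in frame 2: 6.5.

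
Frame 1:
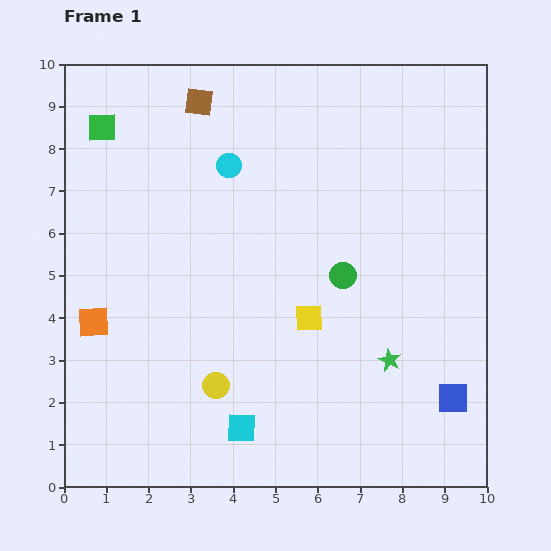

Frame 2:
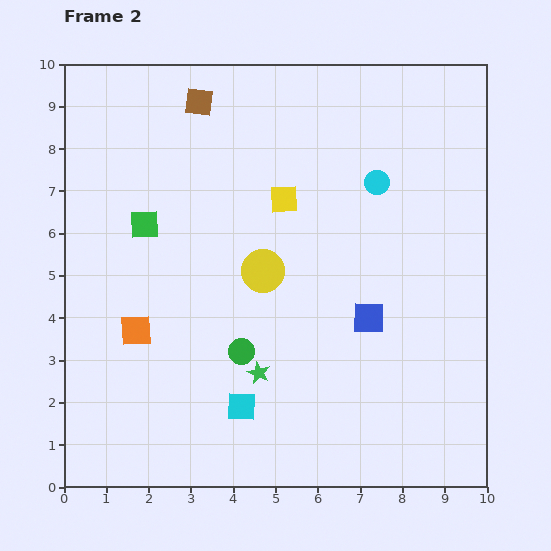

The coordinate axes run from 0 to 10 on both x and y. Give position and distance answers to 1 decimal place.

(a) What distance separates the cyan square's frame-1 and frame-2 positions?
0.5

The cyan square moved from (4.2, 1.4) to (4.2, 1.9), a distance of √(0.0² + 0.5²) ≈ 0.5.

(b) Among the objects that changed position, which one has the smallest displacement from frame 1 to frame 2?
the cyan square

(moved 0.5)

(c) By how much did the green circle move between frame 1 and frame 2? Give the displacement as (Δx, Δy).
(-2.4, -1.8)

The green circle was at (6.6, 5.0) in frame 1 and (4.2, 3.2) in frame 2.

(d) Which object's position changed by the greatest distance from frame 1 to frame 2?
the cyan circle

(moved 3.5; next 3.1)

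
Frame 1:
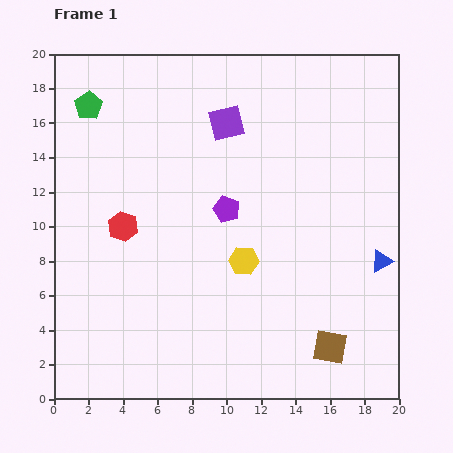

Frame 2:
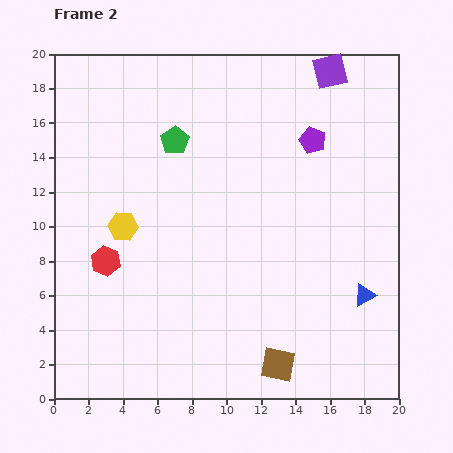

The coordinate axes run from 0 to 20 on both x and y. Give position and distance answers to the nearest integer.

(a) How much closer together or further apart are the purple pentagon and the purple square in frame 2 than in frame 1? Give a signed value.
-1

Distance in frame 1: 5. Distance in frame 2: 4.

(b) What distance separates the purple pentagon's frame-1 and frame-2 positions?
6

The purple pentagon moved from (10, 11) to (15, 15), a distance of √(5² + 4²) ≈ 6.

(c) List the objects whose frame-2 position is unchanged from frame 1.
none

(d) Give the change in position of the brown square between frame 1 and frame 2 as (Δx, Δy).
(-3, -1)

The brown square was at (16, 3) in frame 1 and (13, 2) in frame 2.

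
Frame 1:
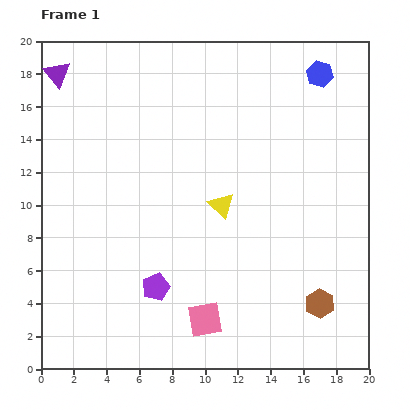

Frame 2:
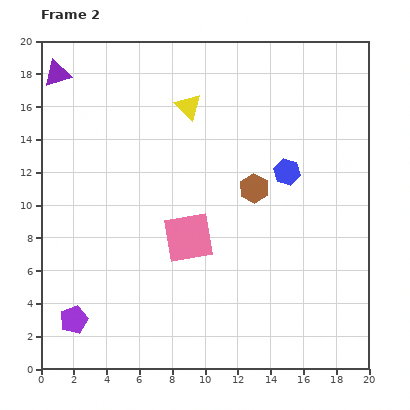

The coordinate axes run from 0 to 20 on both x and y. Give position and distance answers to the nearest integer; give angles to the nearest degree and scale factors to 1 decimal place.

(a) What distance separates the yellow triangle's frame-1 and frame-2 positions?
6

The yellow triangle moved from (11, 10) to (9, 16), a distance of √(2² + 6²) ≈ 6.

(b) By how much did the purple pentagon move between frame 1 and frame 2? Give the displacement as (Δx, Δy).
(-5, -2)

The purple pentagon was at (7, 5) in frame 1 and (2, 3) in frame 2.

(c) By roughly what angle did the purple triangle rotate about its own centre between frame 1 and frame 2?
52° clockwise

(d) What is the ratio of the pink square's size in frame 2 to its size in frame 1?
1.4×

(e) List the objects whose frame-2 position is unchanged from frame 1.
the purple triangle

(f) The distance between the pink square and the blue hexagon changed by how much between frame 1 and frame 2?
-10

Distance in frame 1: 17. Distance in frame 2: 7.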